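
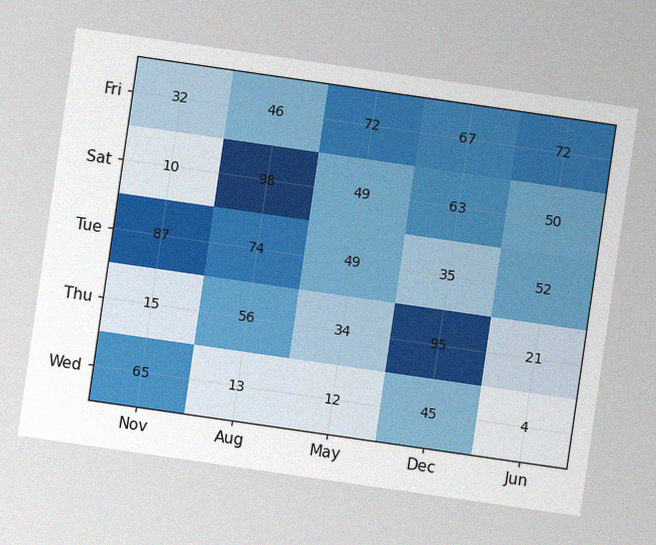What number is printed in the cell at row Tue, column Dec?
The chart is tilted about 8° clockwise, with some photo noise. The (Tue, Dec) cell reads 35.

35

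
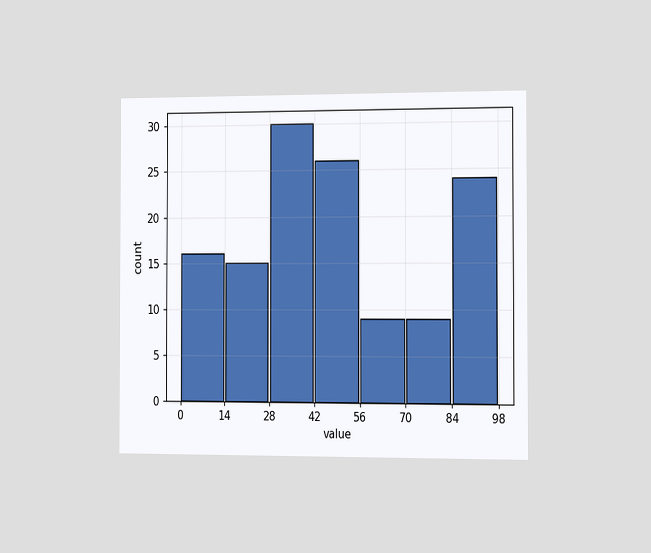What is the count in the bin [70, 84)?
The chart is viewed slightly from the right. The [70, 84) bin has height 9.

9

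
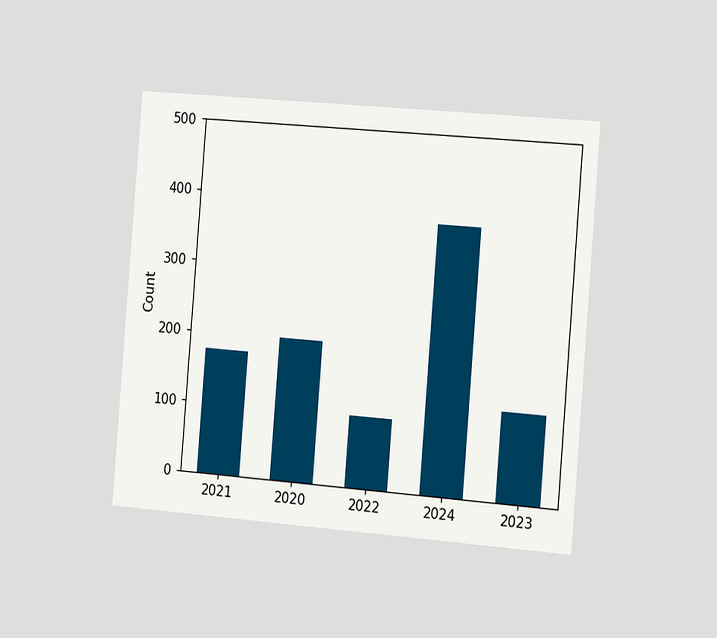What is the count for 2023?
The chart is tilted about 5° clockwise and viewed slightly from the right. Reading along the chart's y-axis, the 2023 bar reaches 125.

125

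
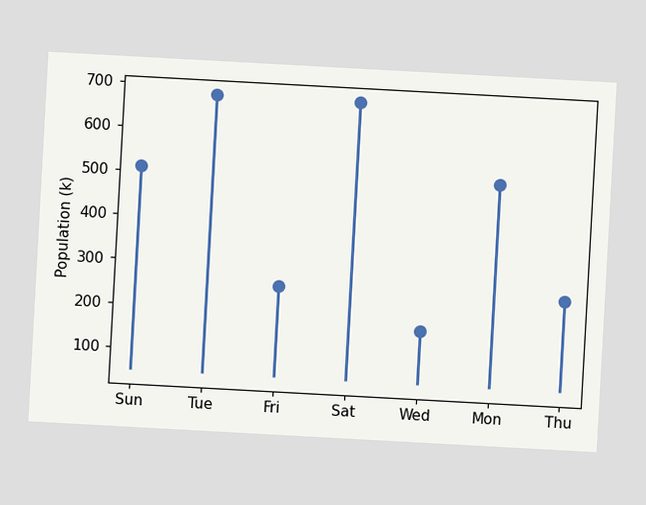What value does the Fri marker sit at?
255k

The chart is tilted about 3° clockwise. The Fri marker sits at 255k.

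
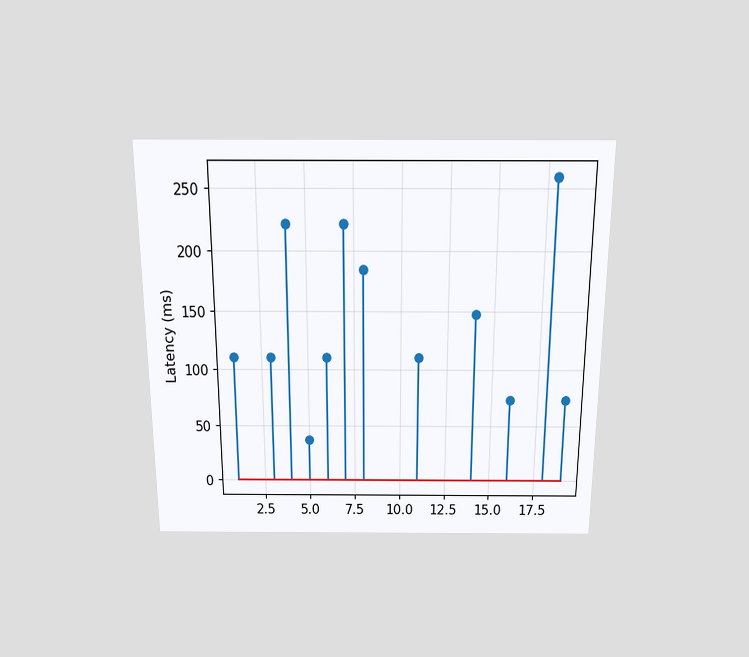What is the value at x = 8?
185ms

The chart is viewed slightly from above. The stem at x=8 reaches 185ms.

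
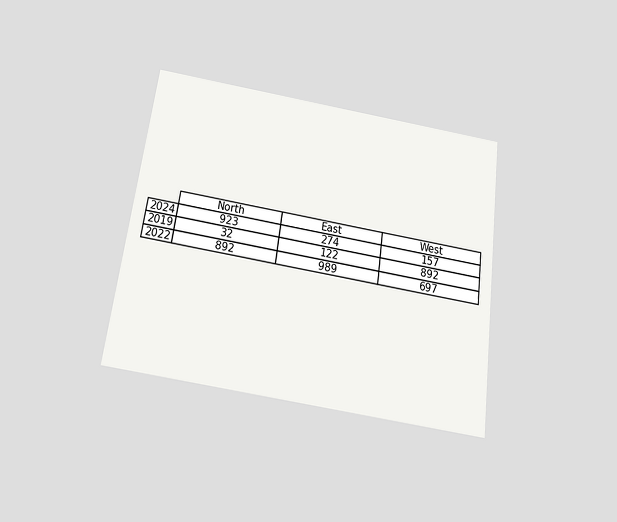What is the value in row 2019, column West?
The chart is tilted about 8° clockwise and viewed slightly from below. The (2019, West) cell reads 892.

892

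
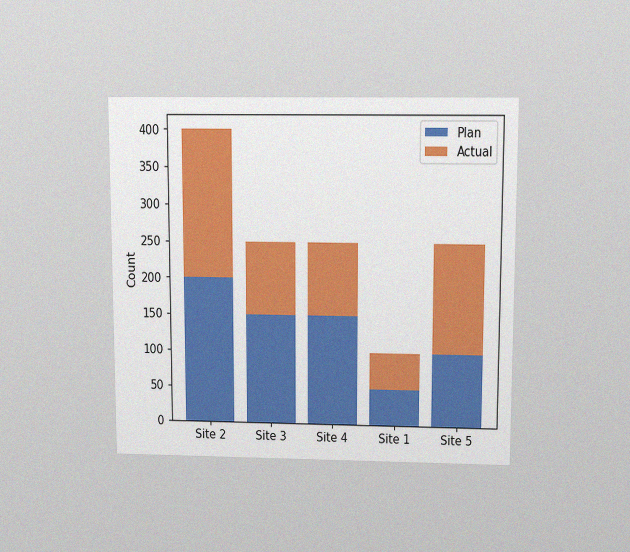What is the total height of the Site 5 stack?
The chart is viewed slightly from above, with some photo noise. The Site 5 stack's top reaches 250 on the y-axis.

250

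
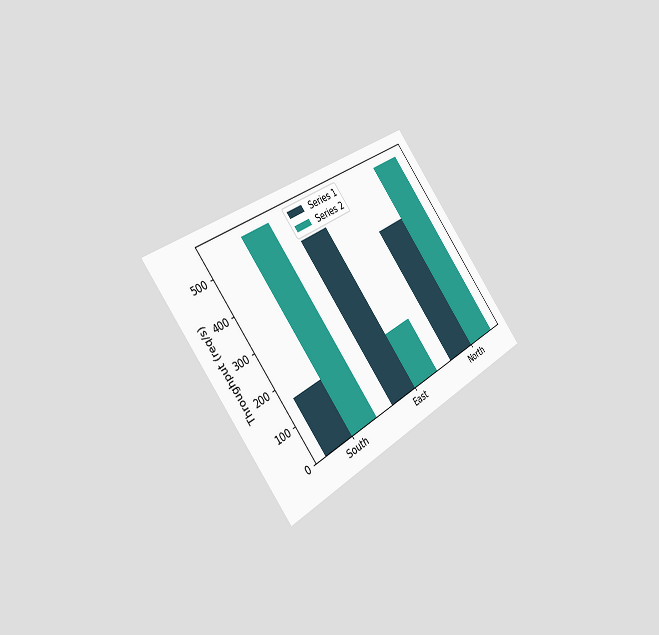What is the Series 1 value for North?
400req/s

The chart is tilted about 37° counter-clockwise and viewed slightly from the left. The Series 1 bar at North reaches 400req/s on the y-axis.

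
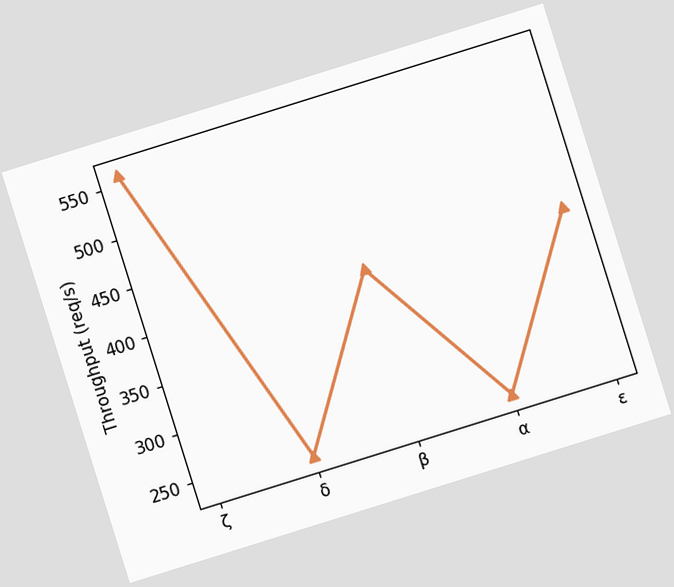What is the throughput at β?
The chart is tilted about 17° counter-clockwise. At β, the line is at 400req/s.

400req/s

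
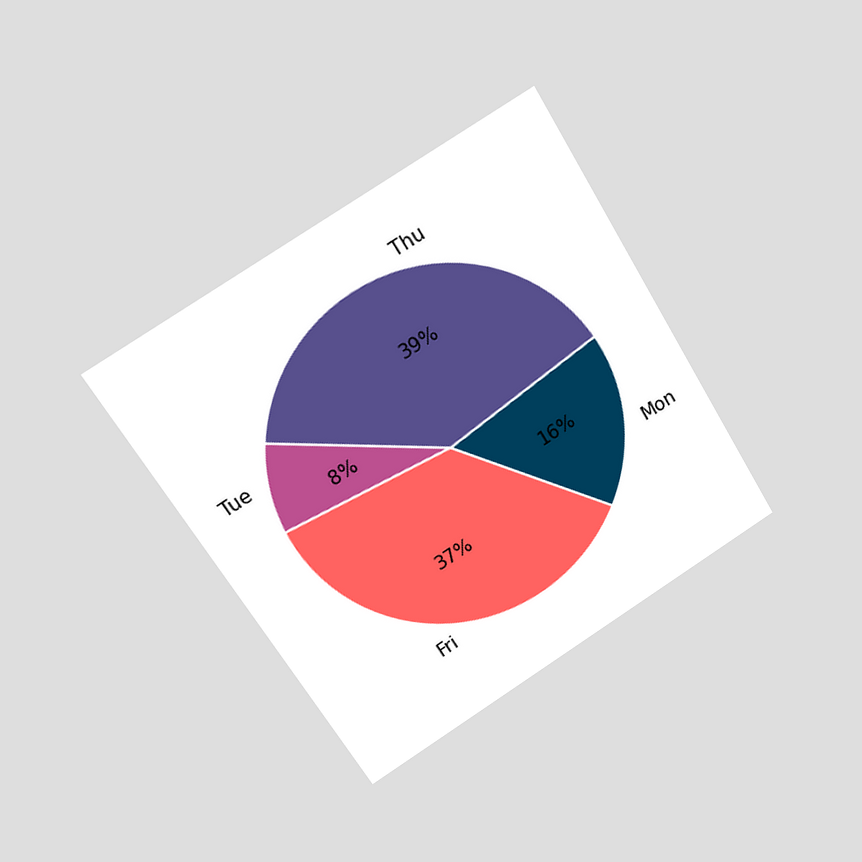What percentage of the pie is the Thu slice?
39%

The chart is tilted about 32° counter-clockwise and viewed at a slight angle. The Thu slice takes up 39% of the pie.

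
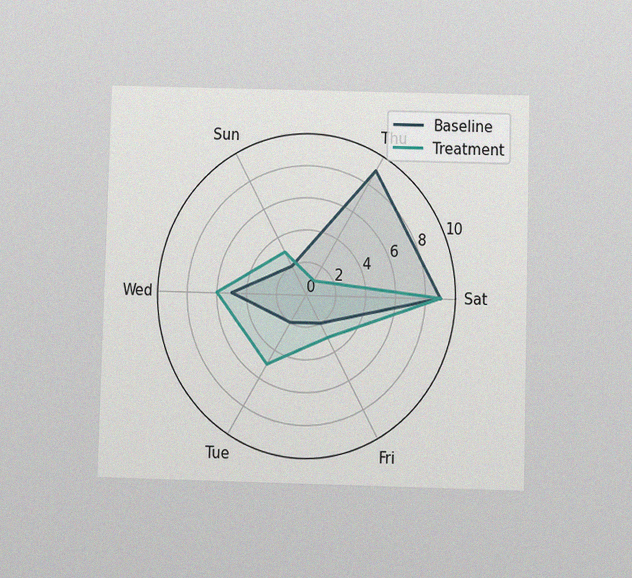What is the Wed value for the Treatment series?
The chart is viewed slightly from below, with some photo noise. On the Wed axis, Treatment reaches 6.

6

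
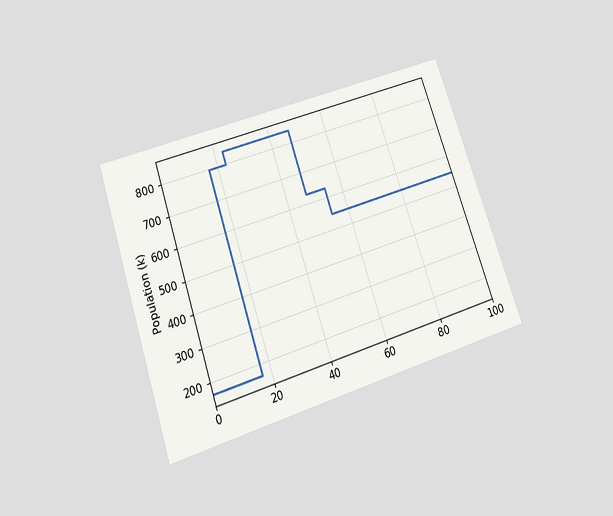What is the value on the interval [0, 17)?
The chart is tilted about 18° counter-clockwise and viewed slightly from below. On [0, 17) the step sits at 168k.

168k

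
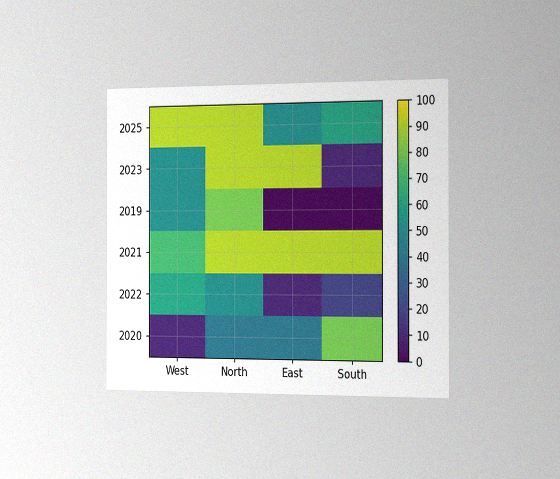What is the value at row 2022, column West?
The chart is viewed slightly from the right, with some photo noise. Matching cell (2022, West) against the colorbar gives 60.

60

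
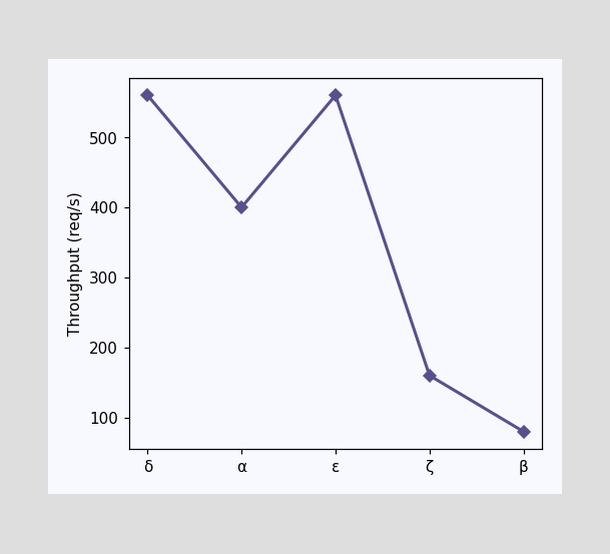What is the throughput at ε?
At ε, the line is at 560req/s.

560req/s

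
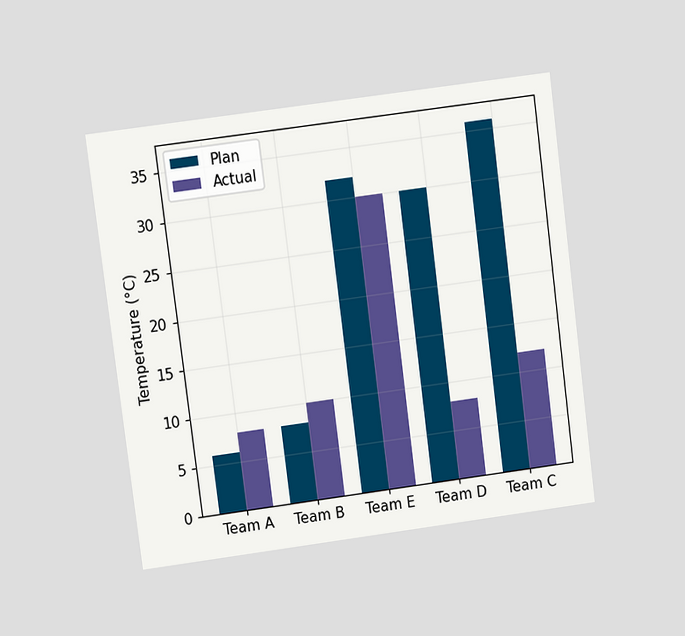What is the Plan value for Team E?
32°C

The chart is tilted about 7° counter-clockwise and viewed at a slight angle. The Plan bar at Team E reaches 32°C on the y-axis.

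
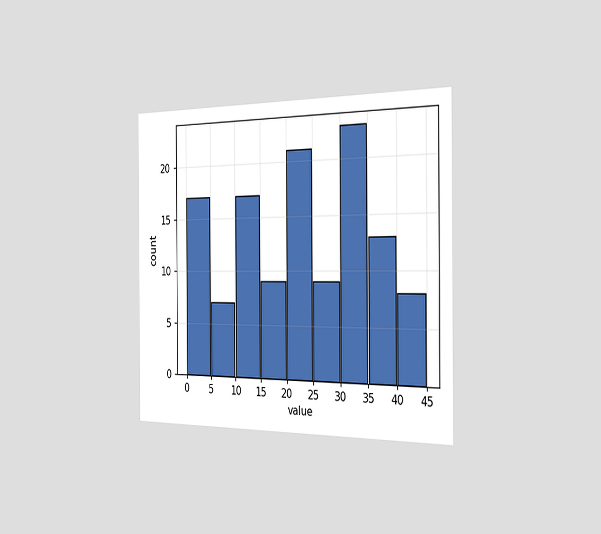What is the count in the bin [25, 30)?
The chart is viewed slightly from the right. The [25, 30) bin has height 9.

9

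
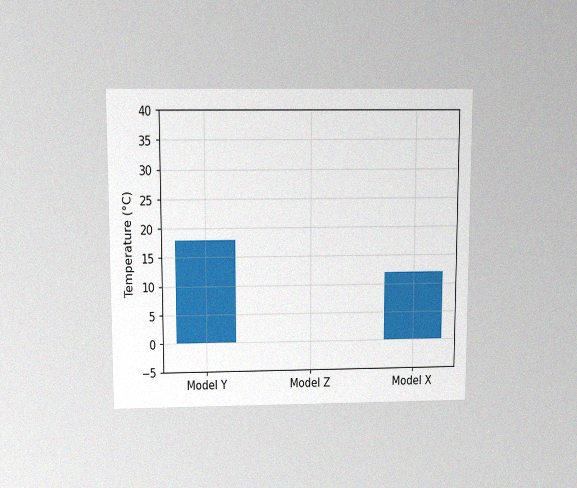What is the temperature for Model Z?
The chart is viewed slightly from above, with some photo noise. Reading along the chart's y-axis, the Model Z bar reaches 0°C.

0°C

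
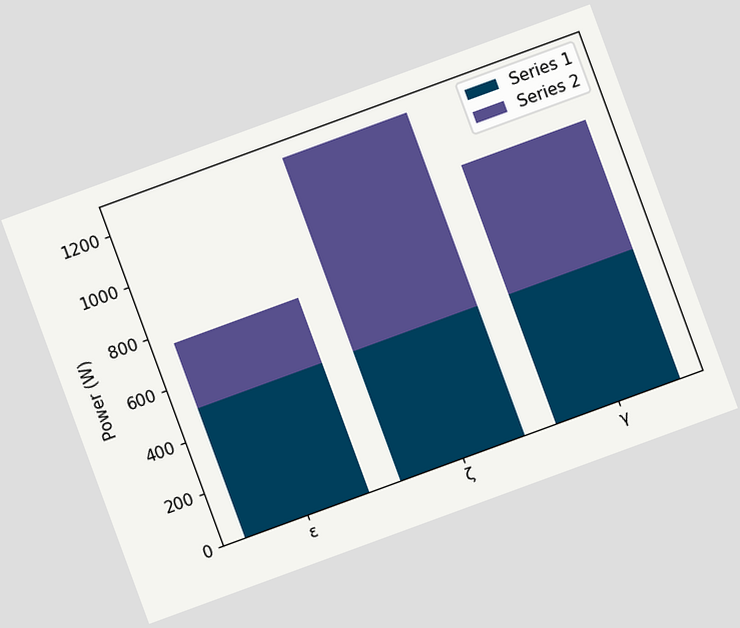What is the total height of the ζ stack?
The chart is tilted about 20° counter-clockwise. The ζ stack's top reaches 1250W on the y-axis.

1250W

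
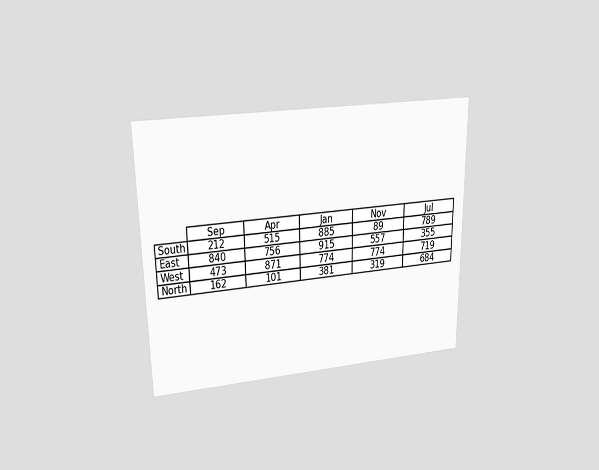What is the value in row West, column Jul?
719

The chart is viewed slightly from above. The (West, Jul) cell reads 719.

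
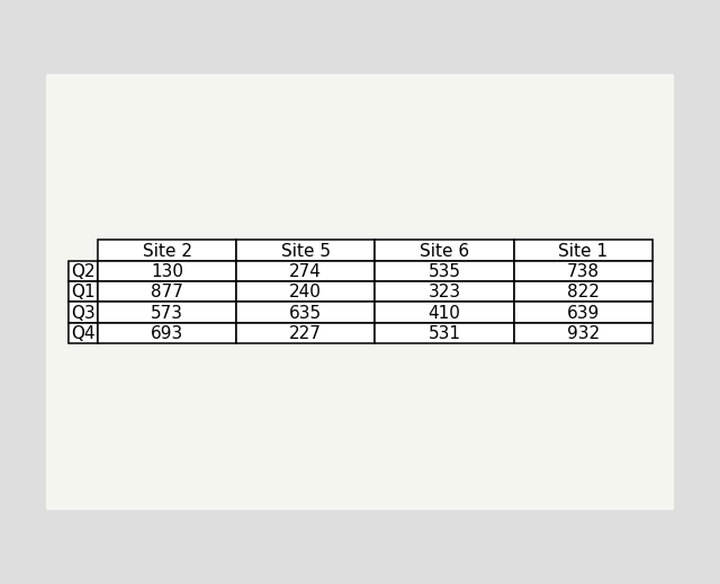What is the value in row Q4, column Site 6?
The (Q4, Site 6) cell reads 531.

531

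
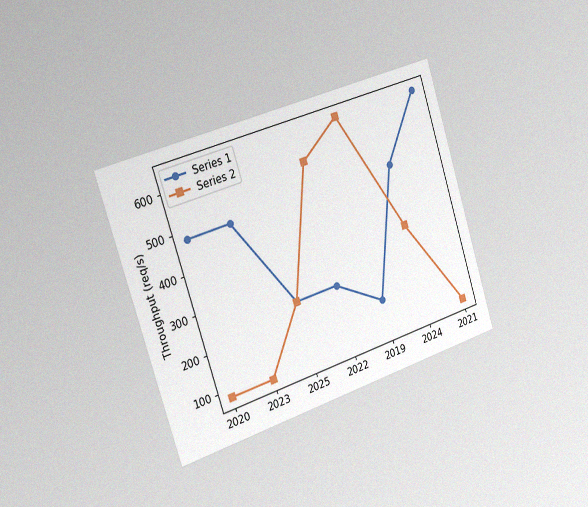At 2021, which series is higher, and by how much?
Series 1, by 560req/s

The chart is tilted about 18° counter-clockwise and viewed slightly from the left, with some photo noise. At 2021, Series 1 sits above the other line by 560req/s.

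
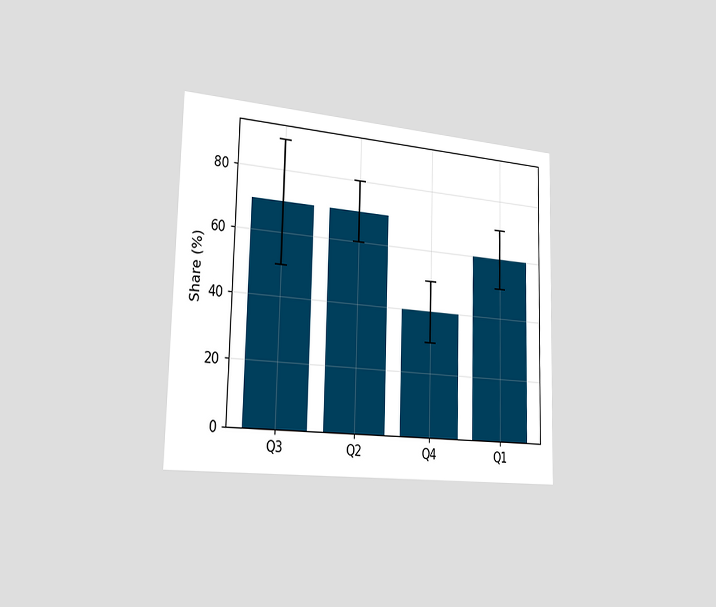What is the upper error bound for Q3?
The chart is viewed slightly from the left. The Q3 bar's upper whisker reaches 90%.

90%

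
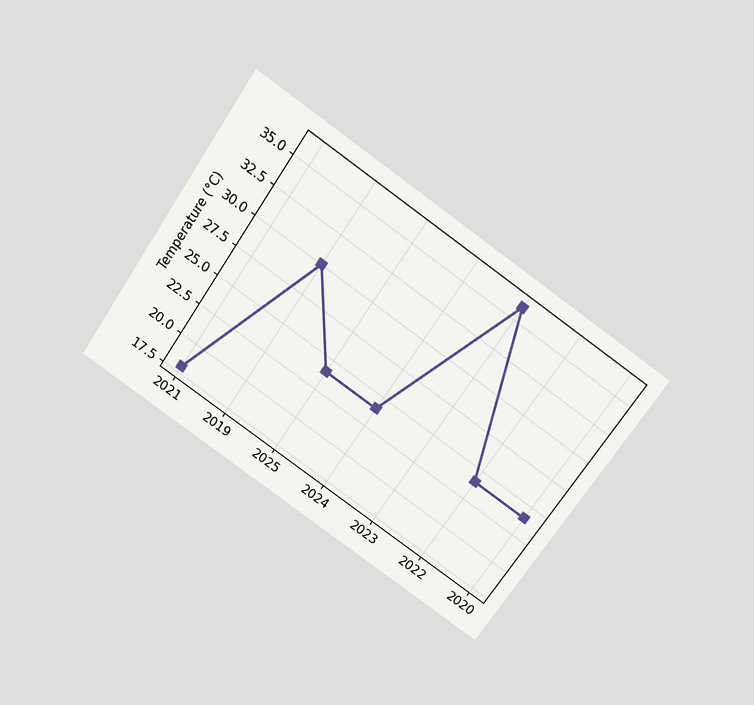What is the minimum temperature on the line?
18°C

The chart is tilted about 34° clockwise and viewed slightly from above. The lowest point is at 2021, and reading across to the y-axis gives 18°C.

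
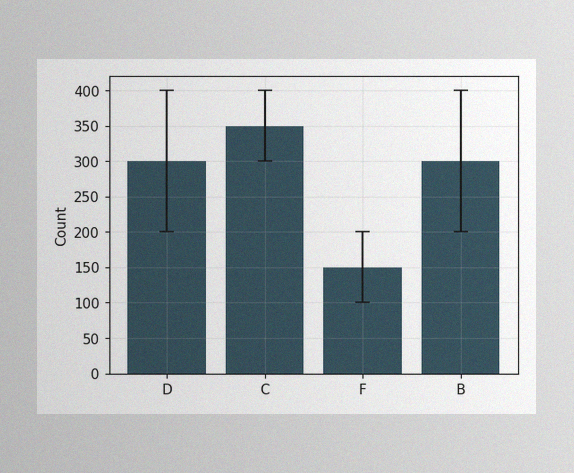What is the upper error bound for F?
The image has some photo noise and uneven lighting. The F bar's upper whisker reaches 200.

200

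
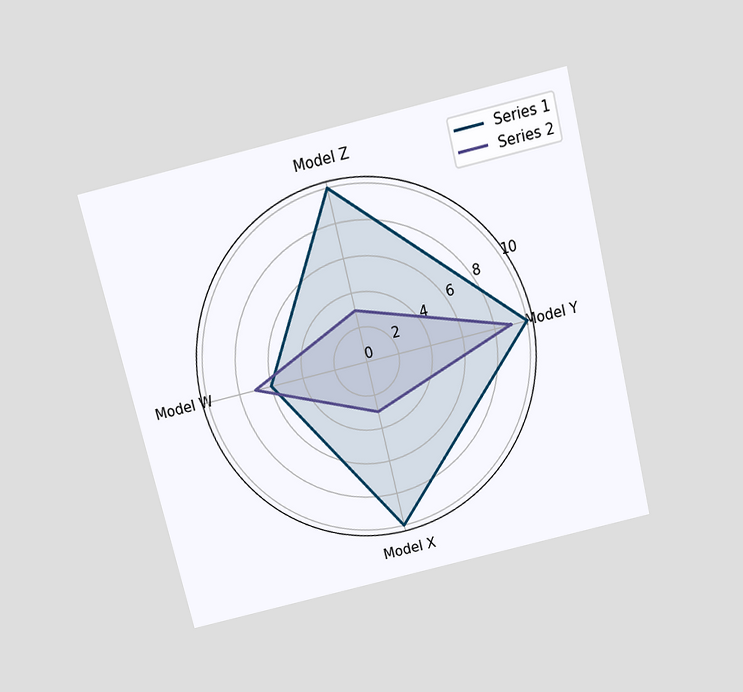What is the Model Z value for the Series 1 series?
10

The chart is tilted about 14° counter-clockwise and viewed slightly from above. On the Model Z axis, Series 1 reaches 10.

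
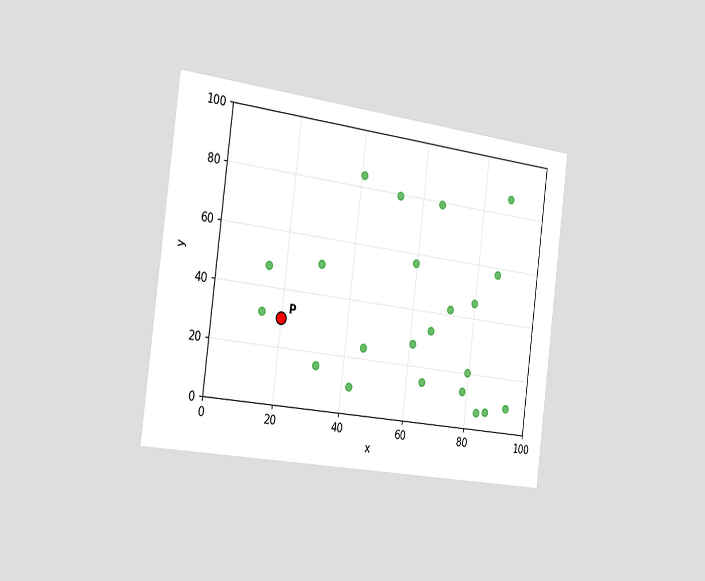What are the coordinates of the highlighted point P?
(20, 30)

The chart is tilted about 7° clockwise and viewed slightly from the left. Following the gridlines from P to each axis, P sits at (20, 30).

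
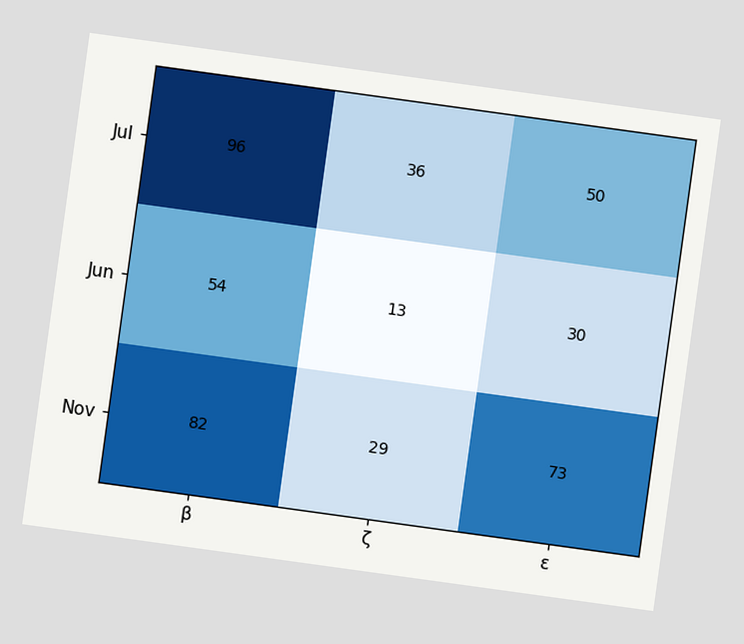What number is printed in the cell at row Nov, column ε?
73

The chart is tilted about 8° clockwise. The (Nov, ε) cell reads 73.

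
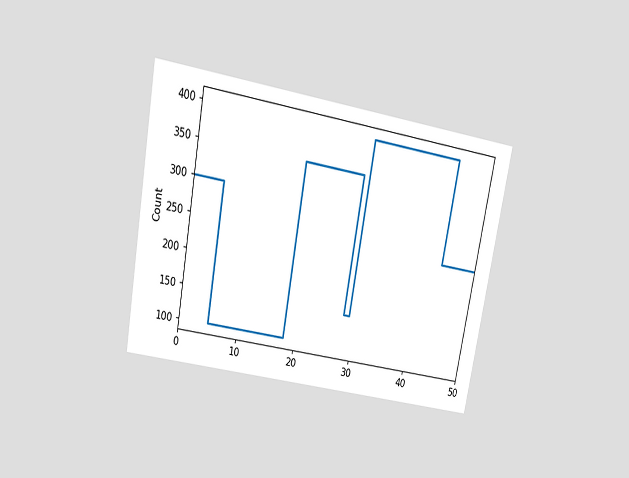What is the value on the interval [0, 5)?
The chart is tilted about 10° clockwise and viewed slightly from above. On [0, 5) the step sits at 300.

300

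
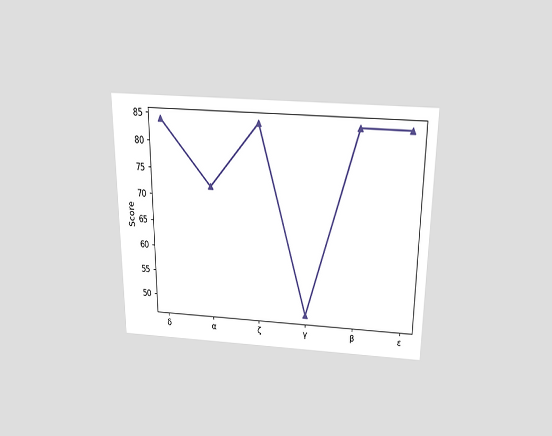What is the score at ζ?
84

The chart is viewed slightly from above. At ζ, the line is at 84.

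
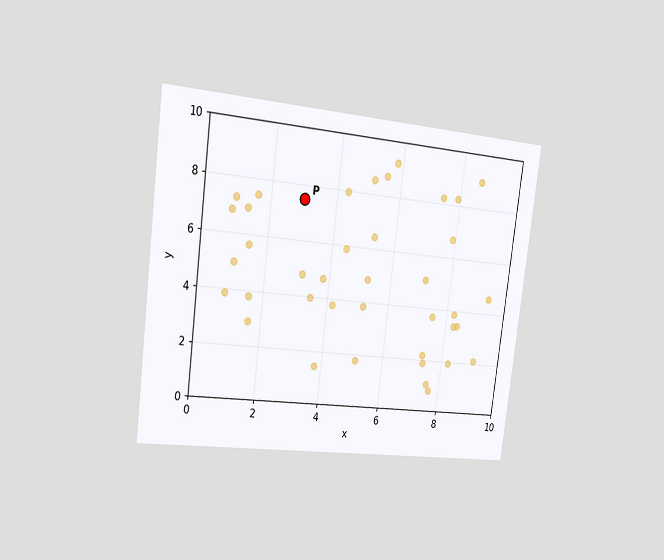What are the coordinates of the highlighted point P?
The chart is tilted about 7° clockwise and viewed slightly from the left. Following the gridlines from P to each axis, P sits at (3, 7.5).

(3, 7.5)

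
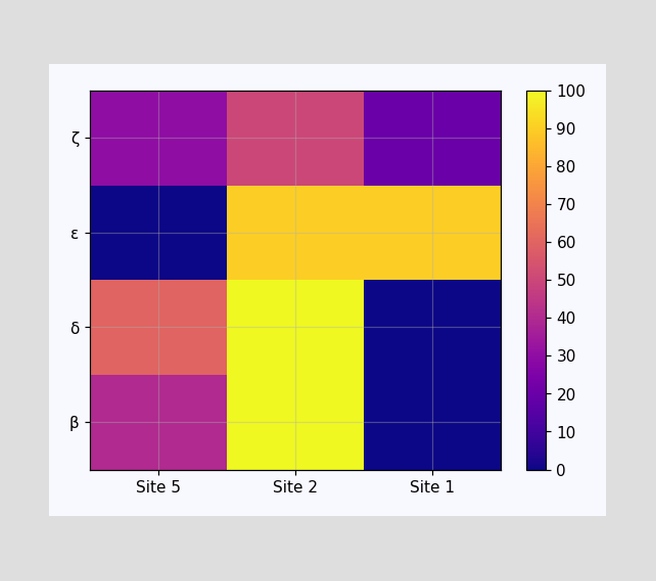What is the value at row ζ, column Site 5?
Matching cell (ζ, Site 5) against the colorbar gives 30.

30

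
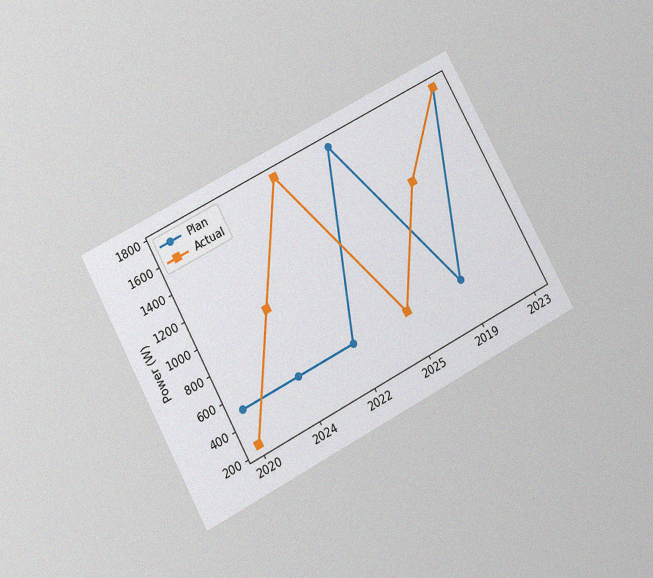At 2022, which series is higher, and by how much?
Actual, by 1250W

The chart is tilted about 28° counter-clockwise and viewed slightly from below, with some photo noise. At 2022, Actual sits above the other line by 1250W.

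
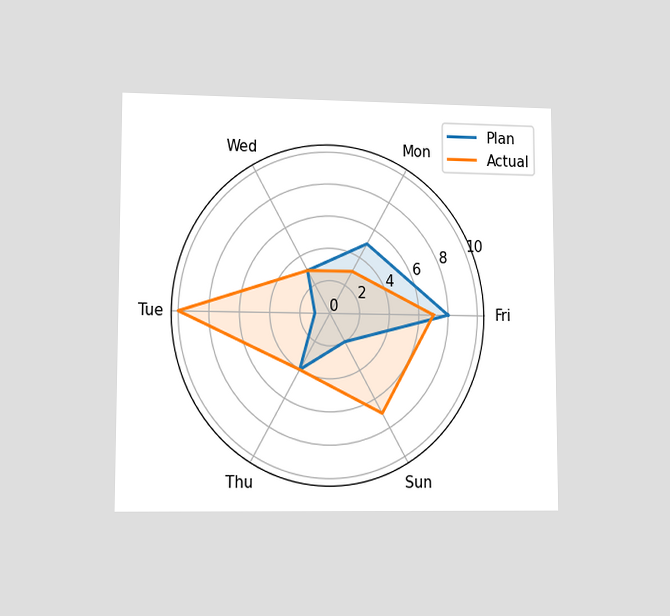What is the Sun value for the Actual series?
7

The chart is viewed at a slight angle. On the Sun axis, Actual reaches 7.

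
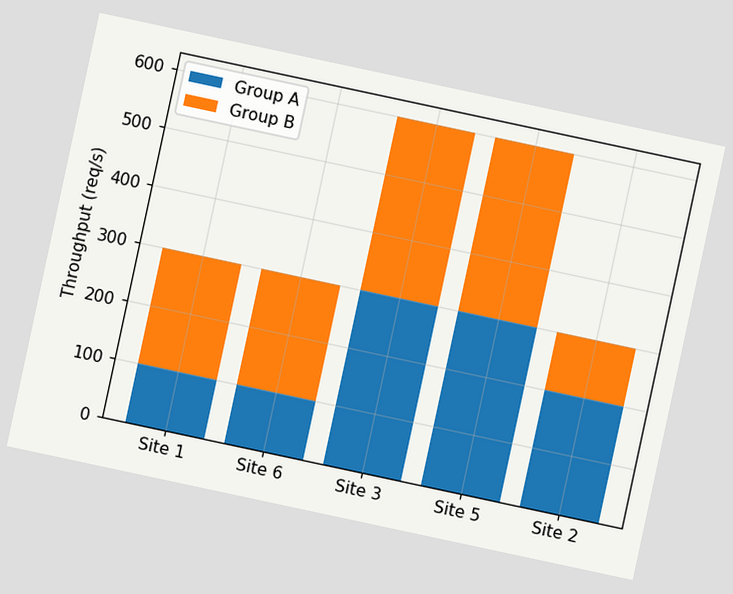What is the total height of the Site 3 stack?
600req/s

The chart is tilted about 12° clockwise. The Site 3 stack's top reaches 600req/s on the y-axis.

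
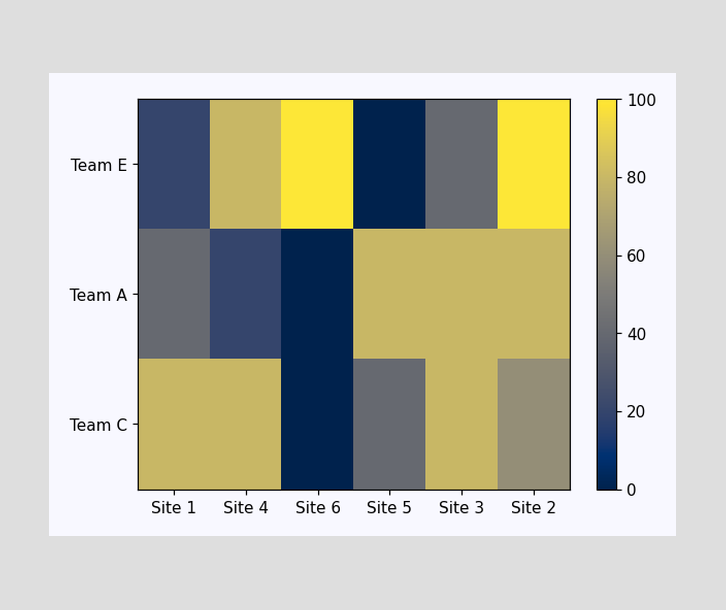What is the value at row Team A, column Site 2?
Matching cell (Team A, Site 2) against the colorbar gives 80.

80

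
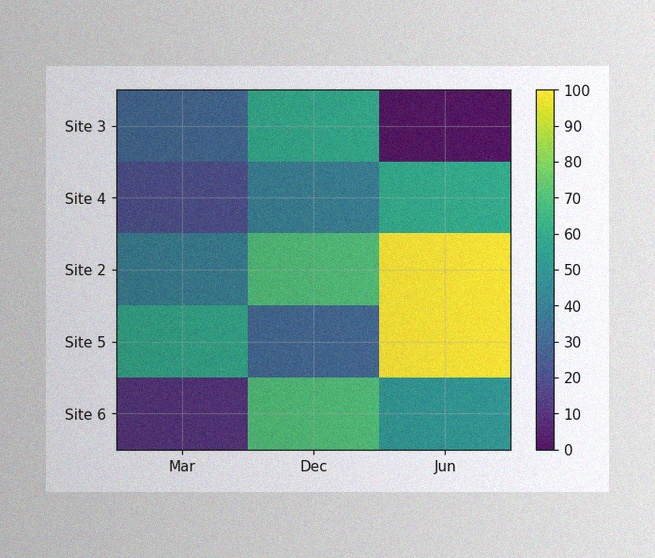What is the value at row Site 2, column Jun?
100

The image has some photo noise and uneven lighting. Matching cell (Site 2, Jun) against the colorbar gives 100.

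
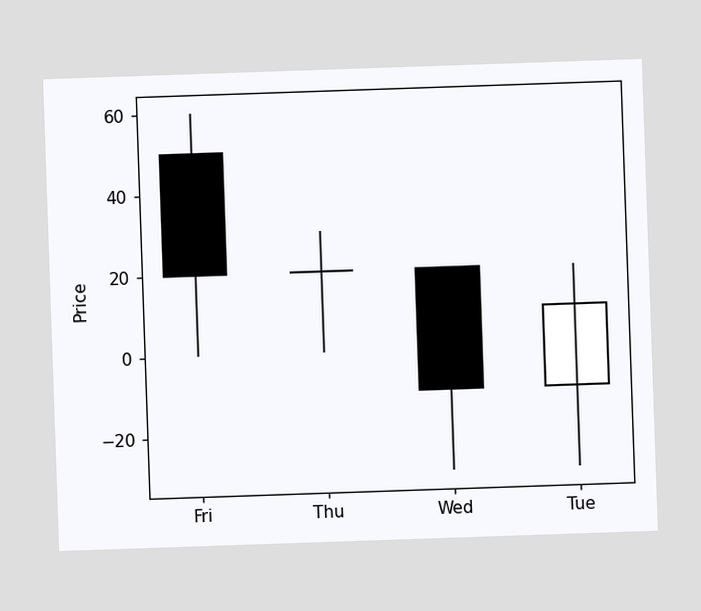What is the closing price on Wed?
-10

The Wed candle closes at -10.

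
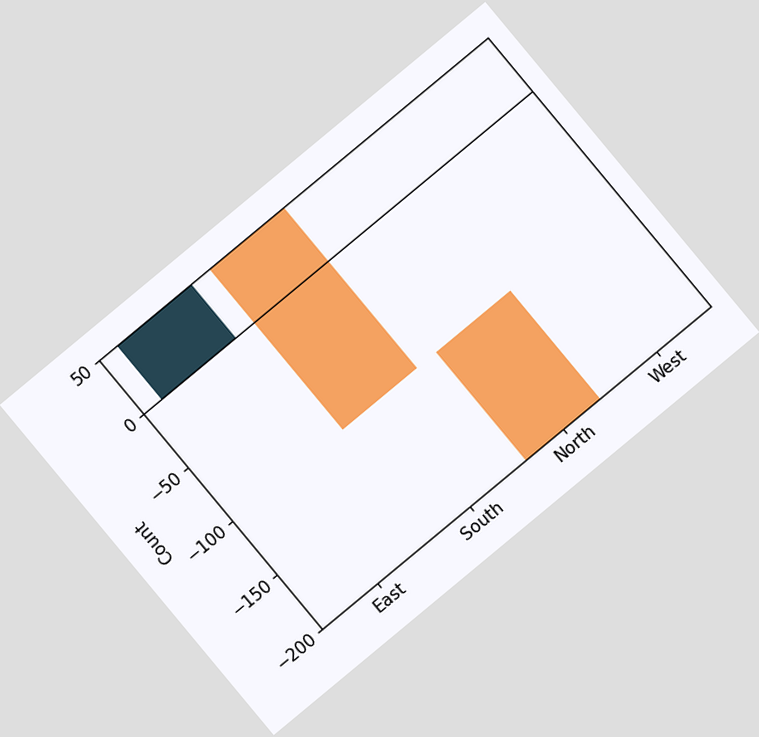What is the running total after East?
50

The chart is tilted about 40° counter-clockwise. After East the running total reaches 50.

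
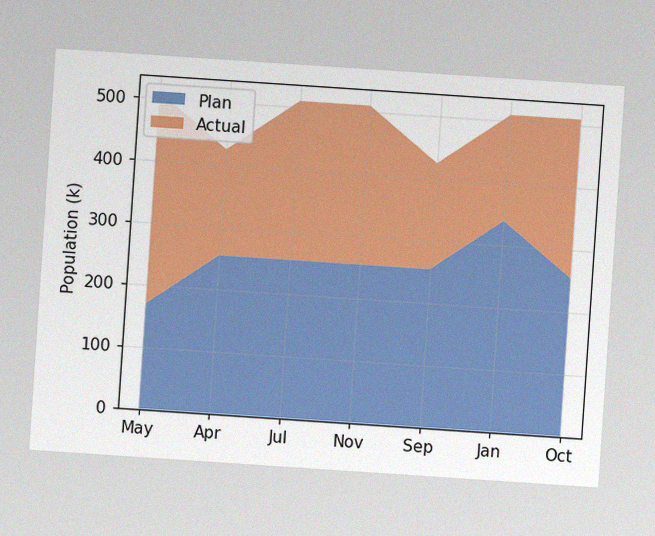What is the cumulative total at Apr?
The chart is tilted about 4° clockwise, with some photo noise. The stacked total at Apr reaches 425k.

425k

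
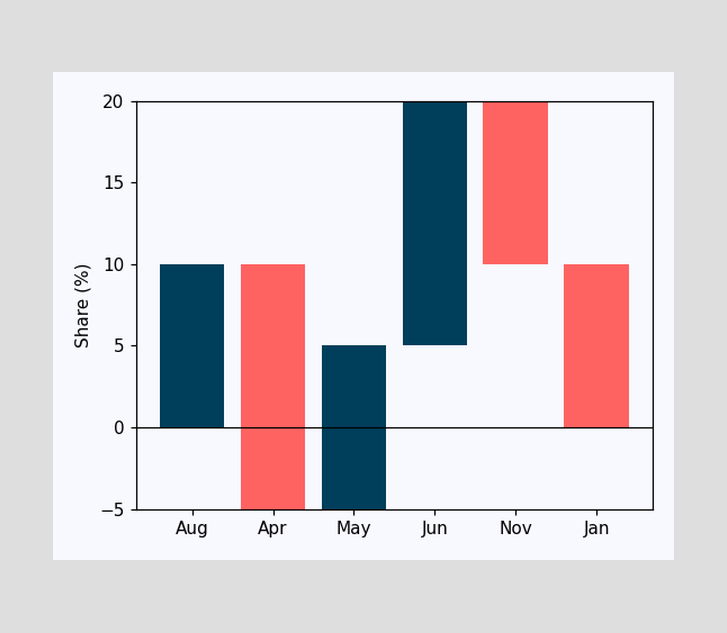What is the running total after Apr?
-5%

After Apr the running total reaches -5%.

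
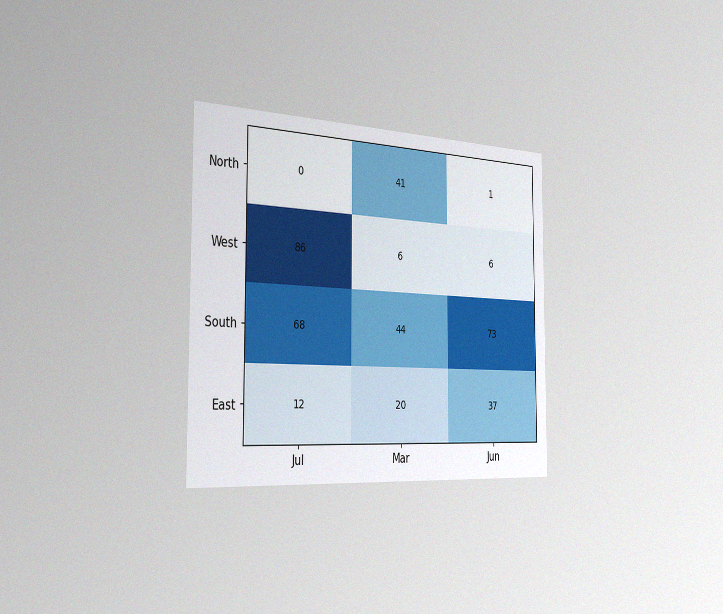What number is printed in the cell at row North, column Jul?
0

The chart is viewed slightly from the left, with some photo noise. The (North, Jul) cell reads 0.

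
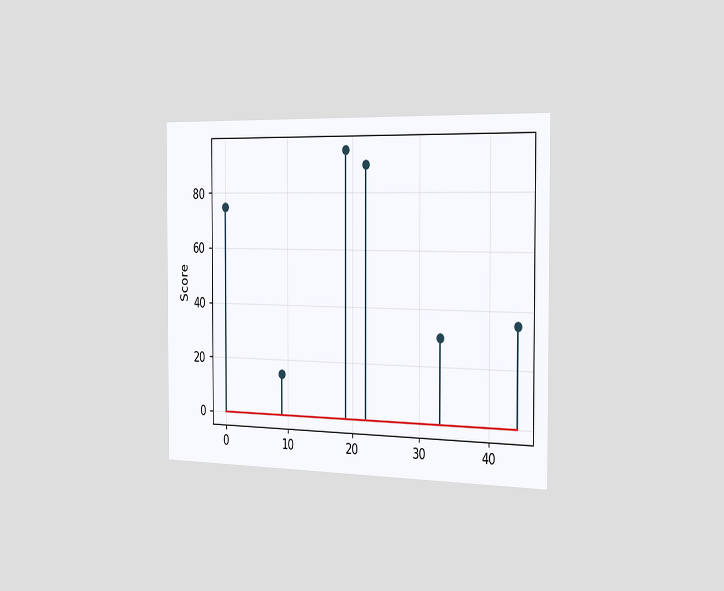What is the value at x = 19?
The chart is viewed slightly from the right. The stem at x=19 reaches 95.

95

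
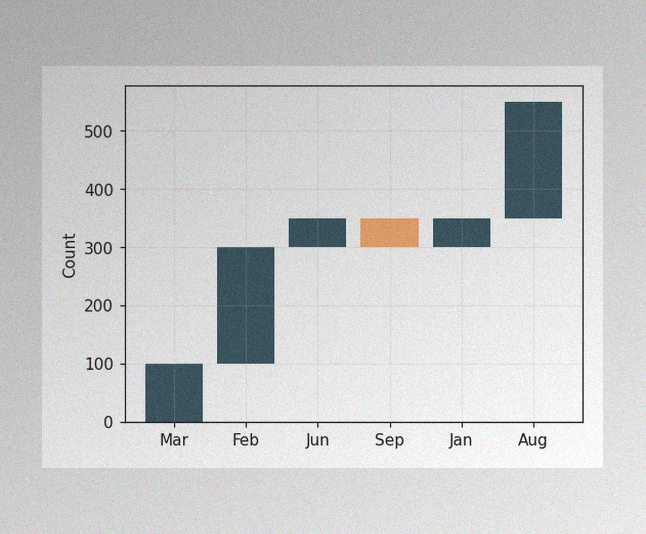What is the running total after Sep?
The image has some photo noise and uneven lighting. After Sep the running total reaches 300.

300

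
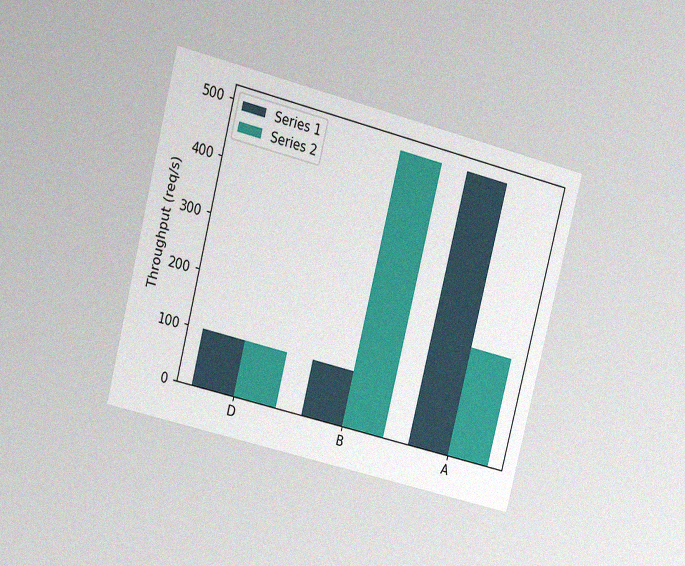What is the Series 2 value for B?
The chart is tilted about 14° clockwise and viewed at a slight angle, with some photo noise. The Series 2 bar at B reaches 500req/s on the y-axis.

500req/s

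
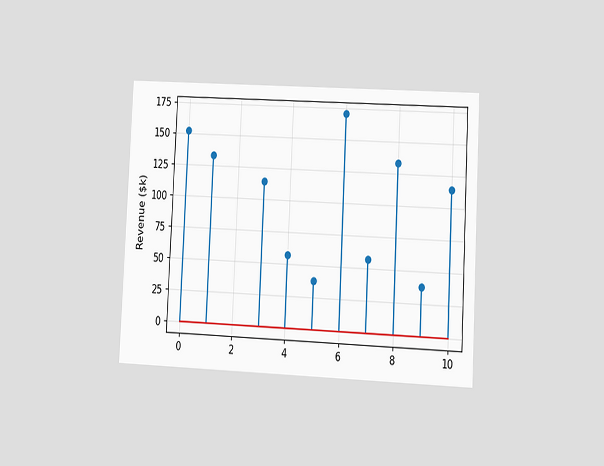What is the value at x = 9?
The chart is tilted about 3° clockwise and viewed at a slight angle. The stem at x=9 reaches $38k.

$38k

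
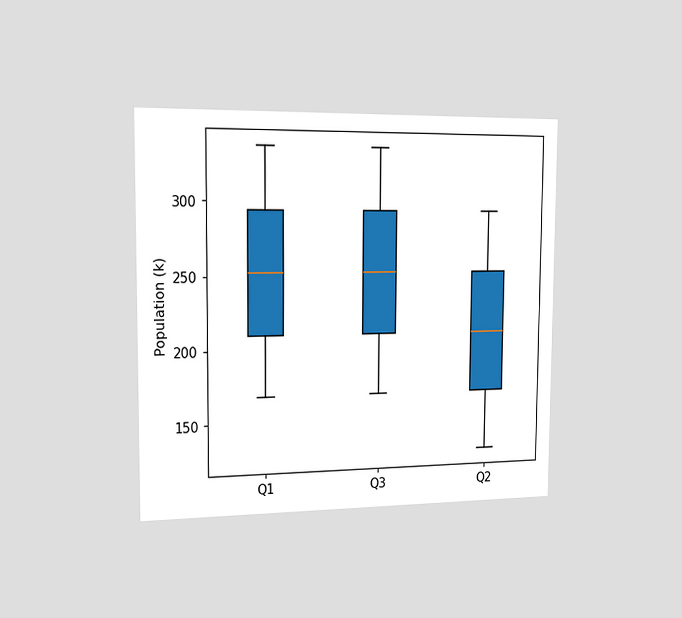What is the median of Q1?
The chart is viewed slightly from the left. The median line in the Q1 box sits at 252k.

252k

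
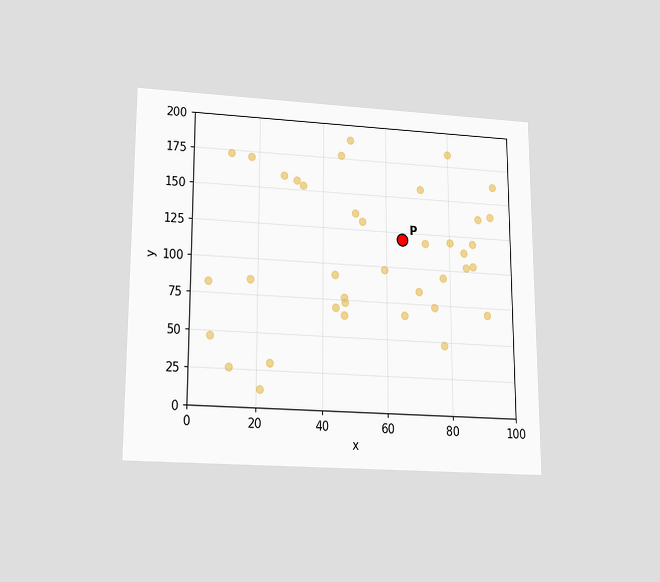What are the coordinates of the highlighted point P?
(65, 120)

The chart is viewed slightly from below. Following the gridlines from P to each axis, P sits at (65, 120).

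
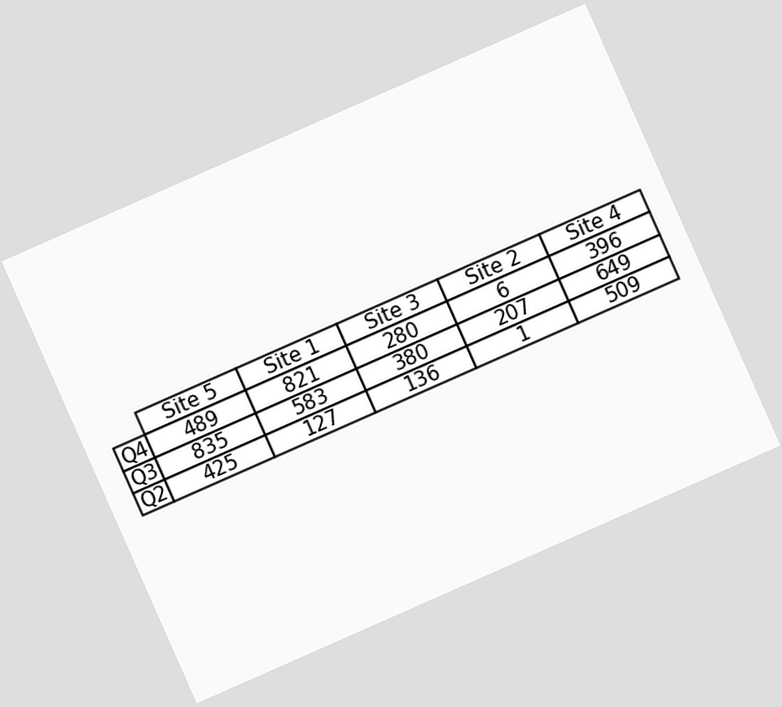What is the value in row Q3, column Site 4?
The chart is tilted about 24° counter-clockwise. The (Q3, Site 4) cell reads 649.

649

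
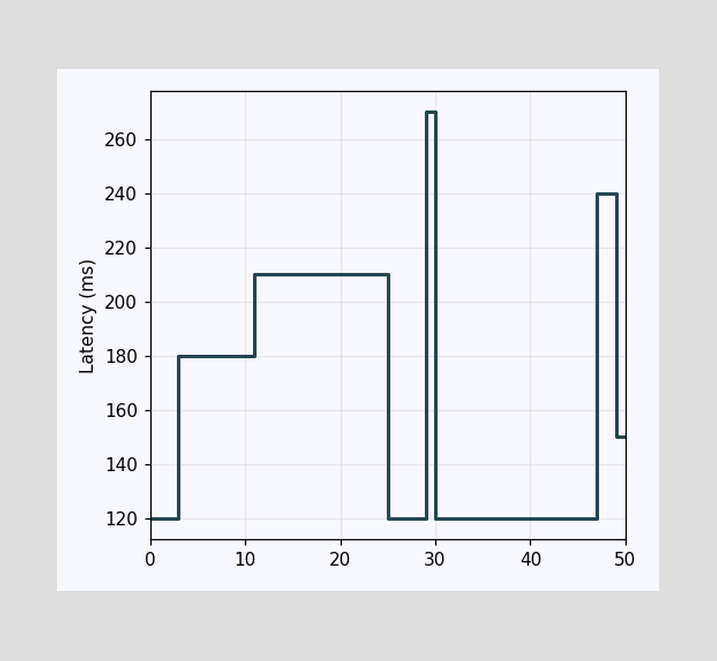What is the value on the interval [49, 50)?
On [49, 50) the step sits at 150ms.

150ms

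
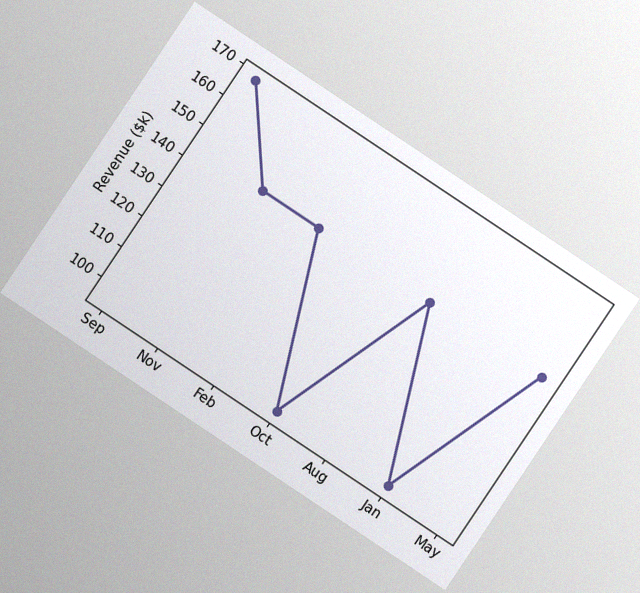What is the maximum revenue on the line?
$168k

The chart is tilted about 34° clockwise, with some photo noise. The highest point is at Sep, and reading across to the y-axis gives $168k.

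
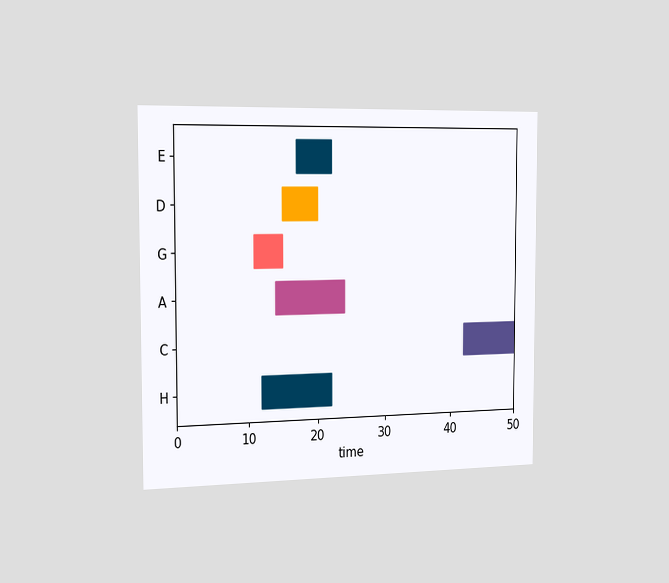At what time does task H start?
12

The chart is viewed slightly from the left. The H bar begins at t=12.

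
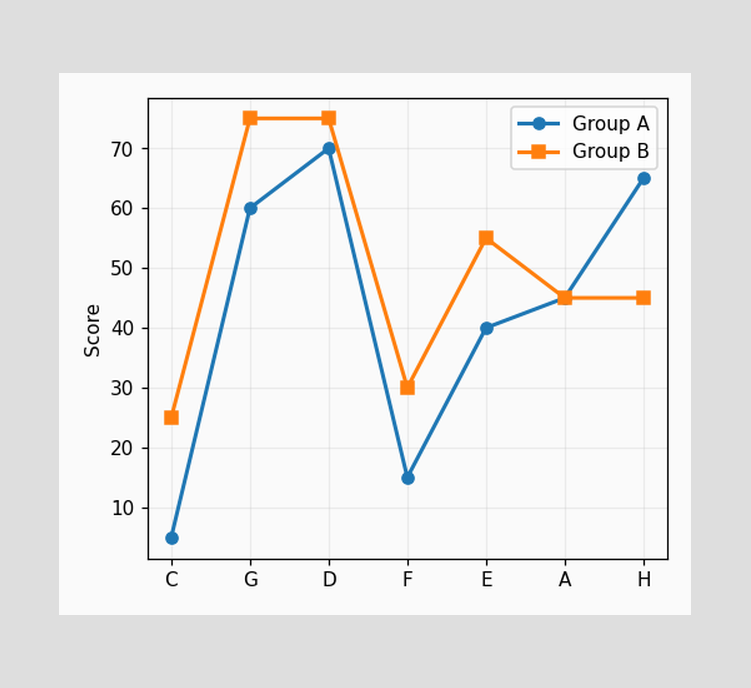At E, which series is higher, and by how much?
At E, Group B sits above the other line by 15.

Group B, by 15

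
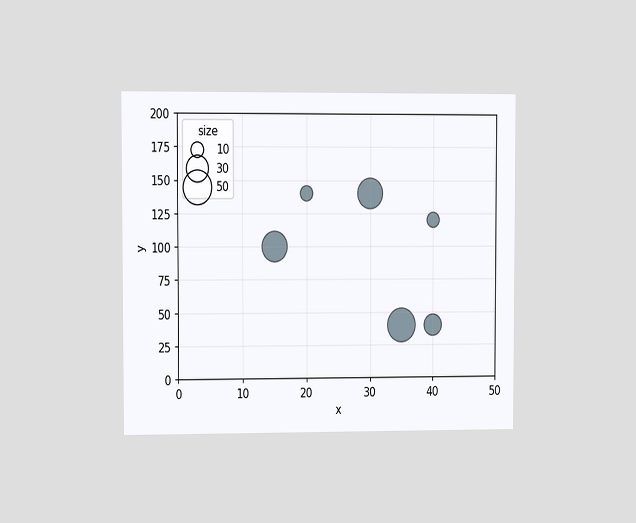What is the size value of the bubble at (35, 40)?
50

The chart is viewed at a slight angle. Matching the bubble at (35, 40) against the size legend gives 50.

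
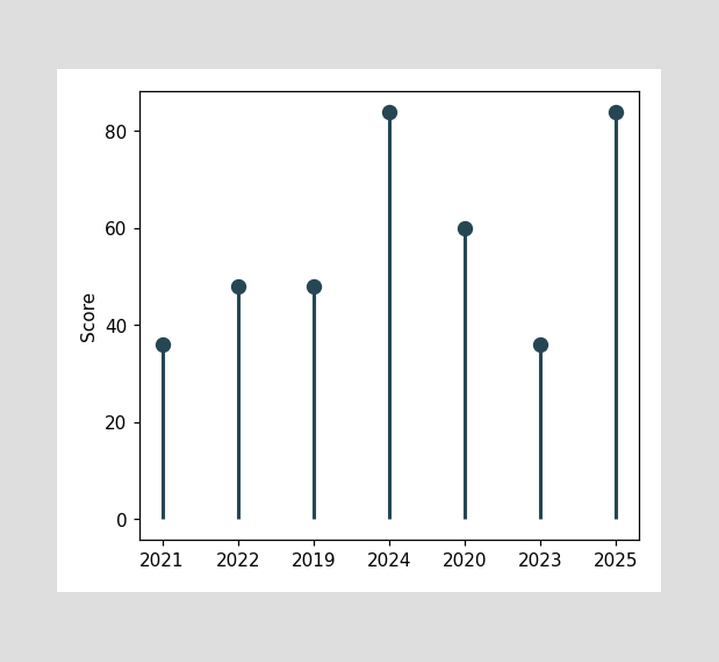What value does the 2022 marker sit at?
48

The 2022 marker sits at 48.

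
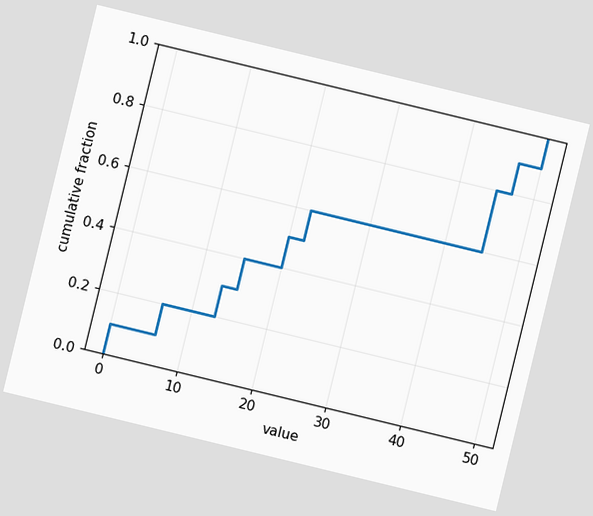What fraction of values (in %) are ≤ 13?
30%

The chart is tilted about 14° clockwise. At x=13 the ECDF step is at 30%.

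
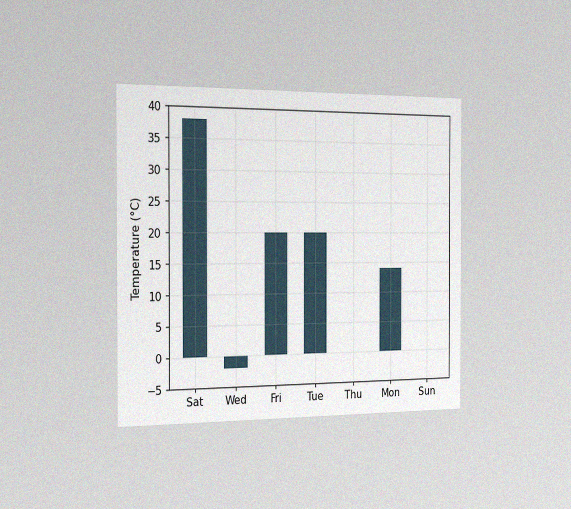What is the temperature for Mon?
14°C

The chart is viewed slightly from the left, with some photo noise. Reading along the chart's y-axis, the Mon bar reaches 14°C.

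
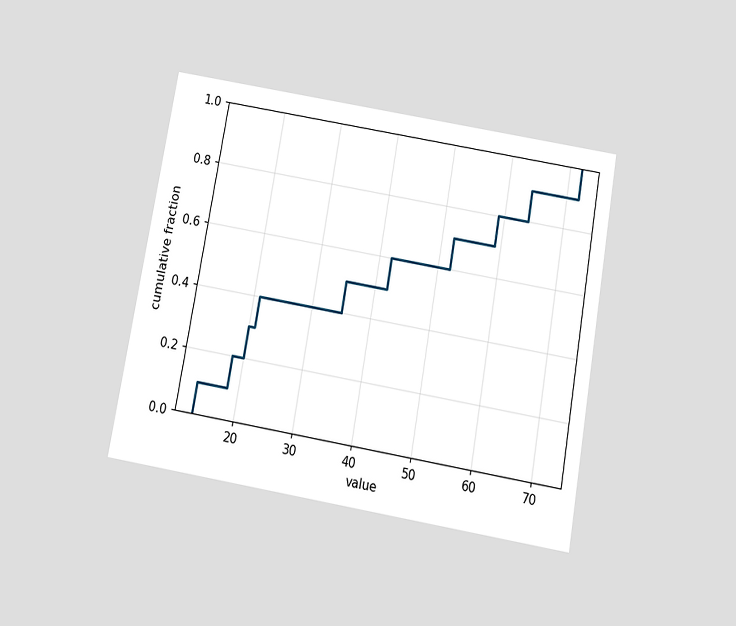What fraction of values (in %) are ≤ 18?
The chart is tilted about 10° clockwise and viewed slightly from below. At x=18 the ECDF step is at 20%.

20%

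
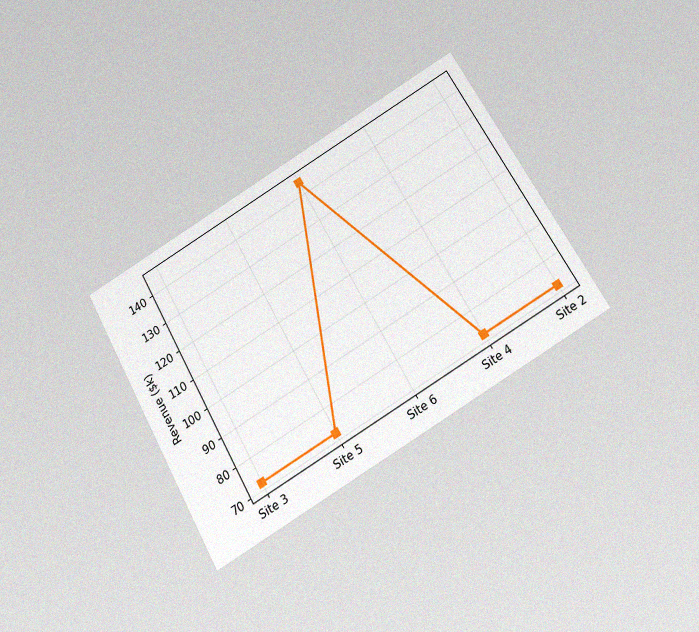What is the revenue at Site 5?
$72k

The chart is tilted about 30° counter-clockwise and viewed slightly from below, with some photo noise. At Site 5, the line is at $72k.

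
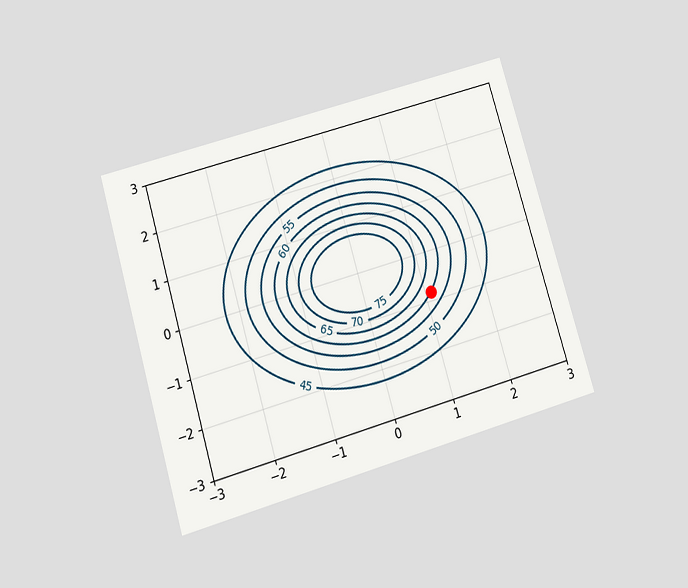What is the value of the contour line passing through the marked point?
The chart is tilted about 17° counter-clockwise and viewed slightly from below. The marked point sits on the contour labelled 60.

60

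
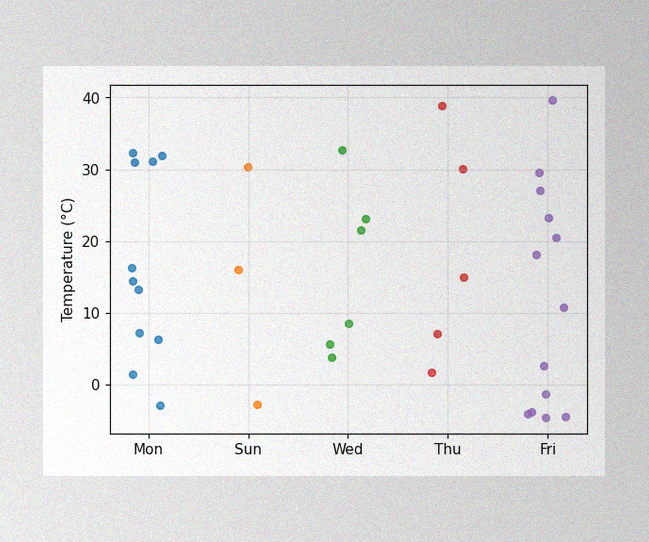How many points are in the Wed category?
The image has some photo noise and uneven lighting. Counting the markers in the Wed column gives 6.

6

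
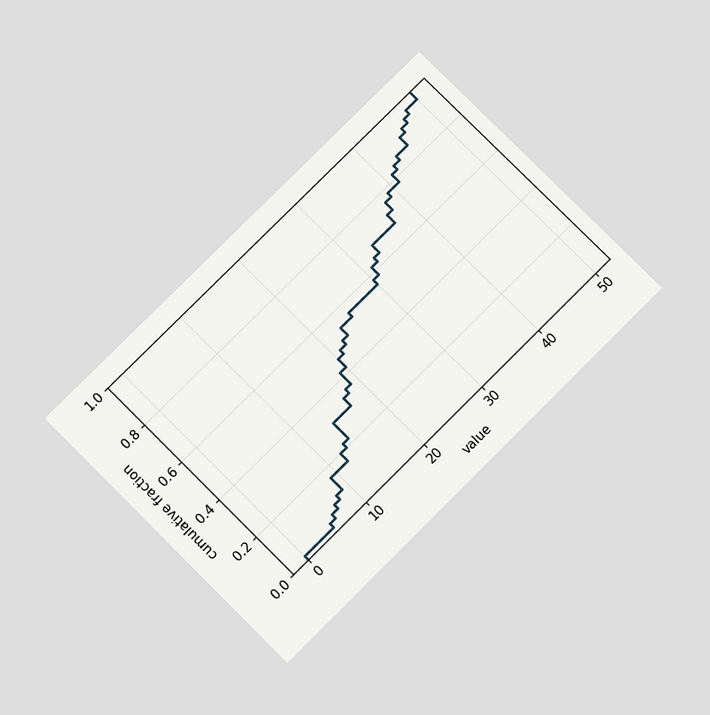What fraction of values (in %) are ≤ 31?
62%

The chart is tilted about 45° counter-clockwise and viewed slightly from below. At x=31 the ECDF step is at 62%.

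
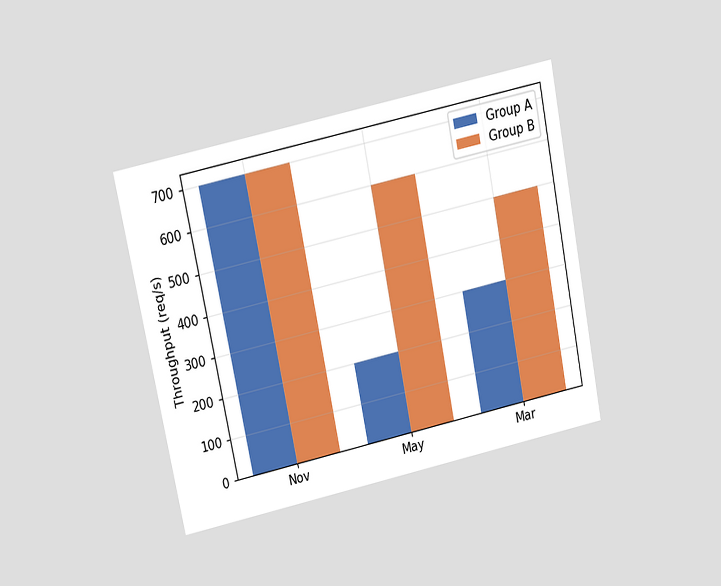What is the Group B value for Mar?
The chart is tilted about 12° counter-clockwise and viewed slightly from above. The Group B bar at Mar reaches 500req/s on the y-axis.

500req/s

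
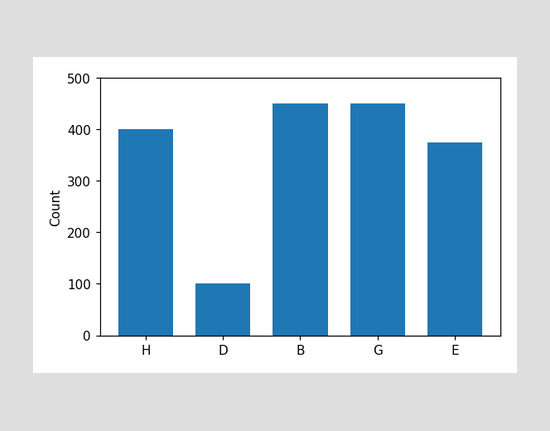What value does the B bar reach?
Reading along the chart's y-axis, the B bar reaches 450.

450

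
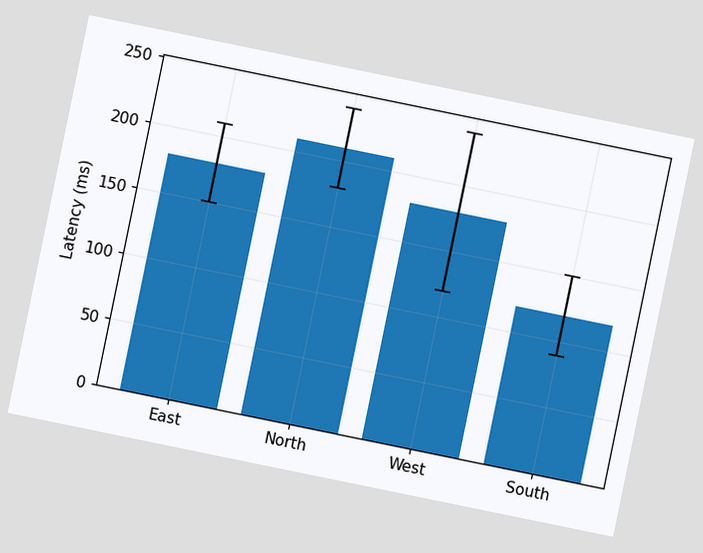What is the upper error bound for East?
The chart is tilted about 12° clockwise. The East bar's upper whisker reaches 210ms.

210ms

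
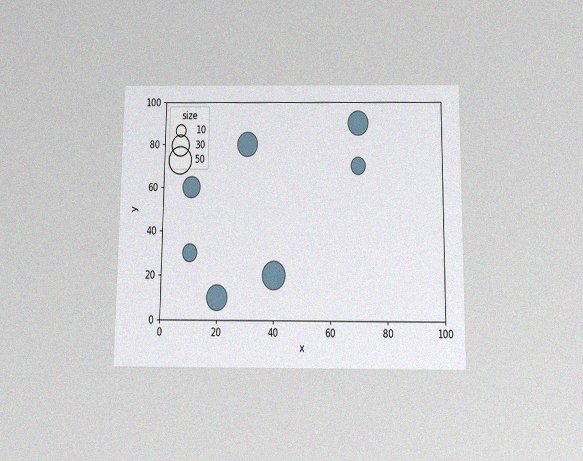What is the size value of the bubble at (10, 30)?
The chart is viewed slightly from below, with some photo noise. Matching the bubble at (10, 30) against the size legend gives 20.

20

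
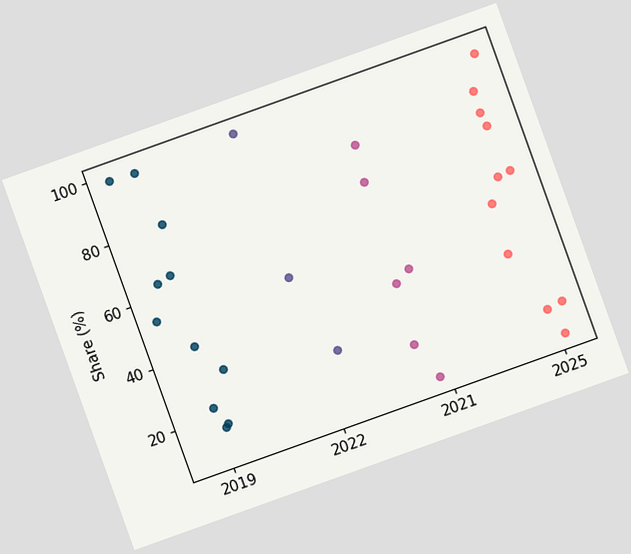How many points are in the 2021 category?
6

The chart is tilted about 20° counter-clockwise. Counting the markers in the 2021 column gives 6.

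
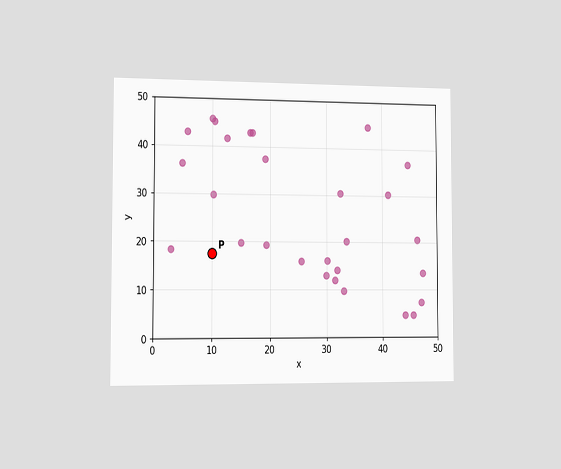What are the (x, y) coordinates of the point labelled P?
(10, 17.5)

The chart is viewed slightly from the left. Following the gridlines from P to each axis, P sits at (10, 17.5).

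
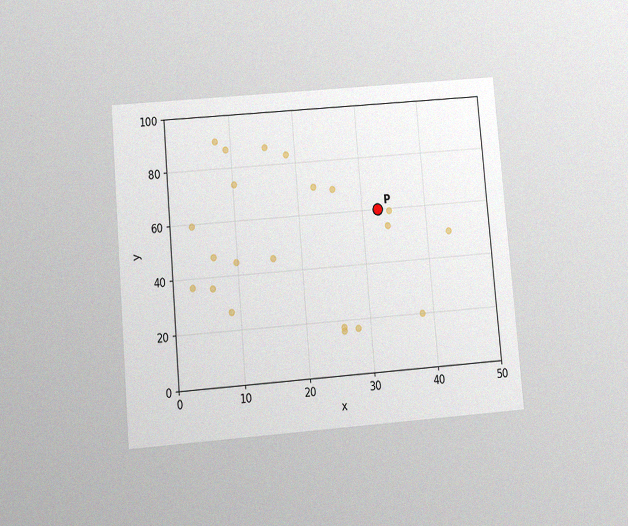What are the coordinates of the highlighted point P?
The chart is tilted about 5° counter-clockwise and viewed slightly from below, with some photo noise. Following the gridlines from P to each axis, P sits at (32.5, 60).

(32.5, 60)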